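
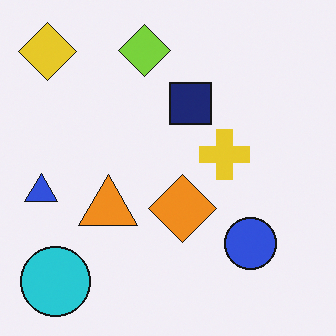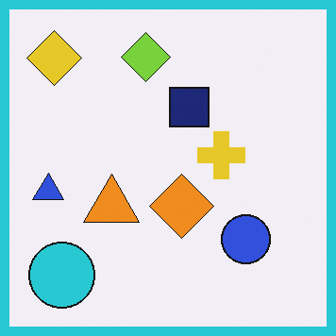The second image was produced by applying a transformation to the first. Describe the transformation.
Framed with a cyan border.

A solid cyan frame runs around the edge of the second image, with the content slightly shrunk inside it.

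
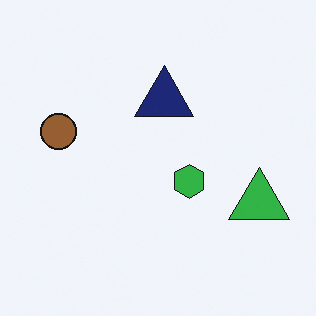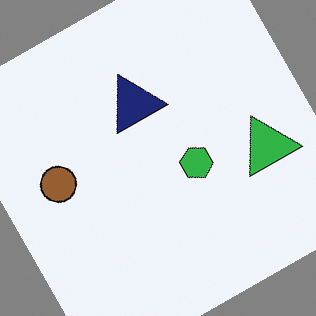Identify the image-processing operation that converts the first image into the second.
This is the original image rotated counter-clockwise by a clearly visible amount.

Every shape is tilted by the same angle and the image corners show triangular fill wedges — a whole-image rotation by a non-right angle.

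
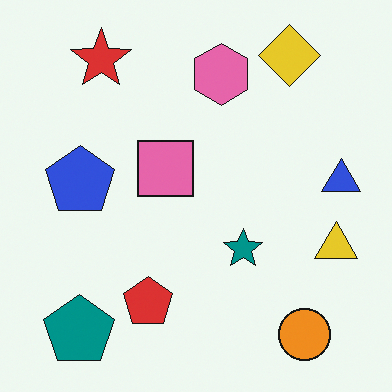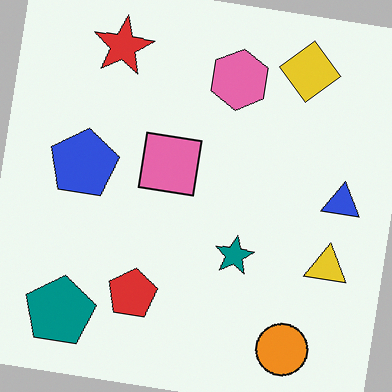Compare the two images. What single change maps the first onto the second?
Rotated clockwise by a few degrees.

Every shape is tilted by the same angle and the image corners show triangular fill wedges — a whole-image rotation by a non-right angle.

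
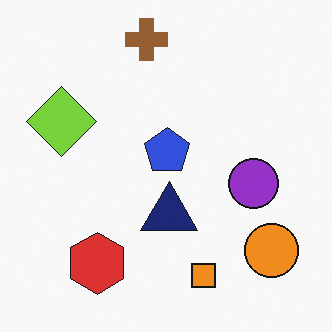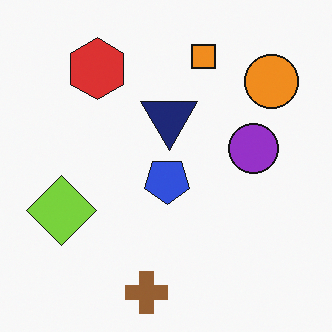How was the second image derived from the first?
It was flipped vertically (top ↔ bottom).

The brown cross is in the top of the first image and the bottom of the second — shapes on opposite sides of the horizontal midline have swapped in a mirror flip.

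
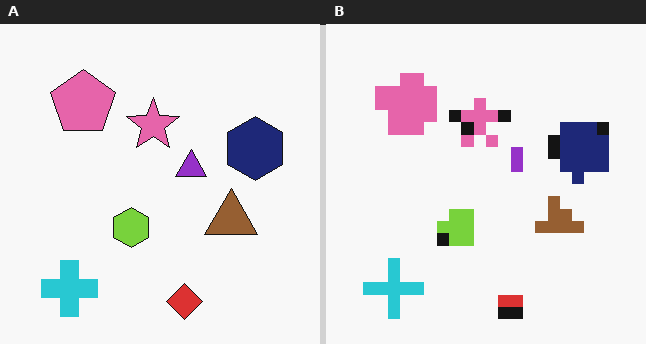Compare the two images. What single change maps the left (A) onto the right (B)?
This is the original image coarsely pixelated.

Shapes are reduced to large square blocks; fine edges and outlines are lost — a downscale-then-upscale (mosaic) effect.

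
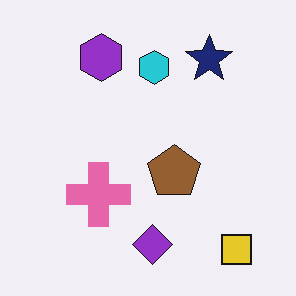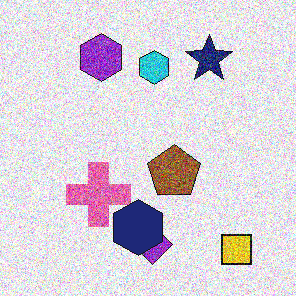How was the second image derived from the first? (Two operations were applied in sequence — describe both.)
It was degraded with strong gaussian noise, then overlaid with an additional navy hexagon.

Random speckle covers the whole image, including the flat background. A navy hexagon appears in the second image that is absent from the first.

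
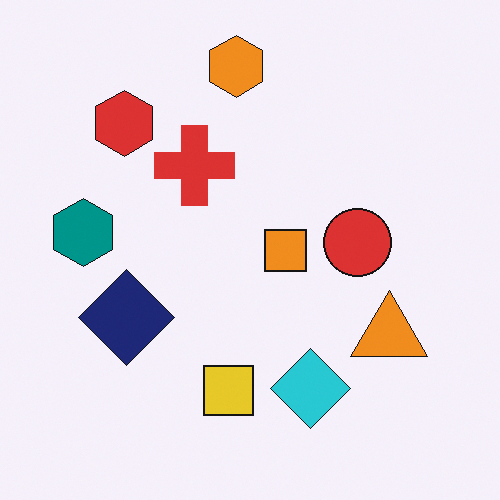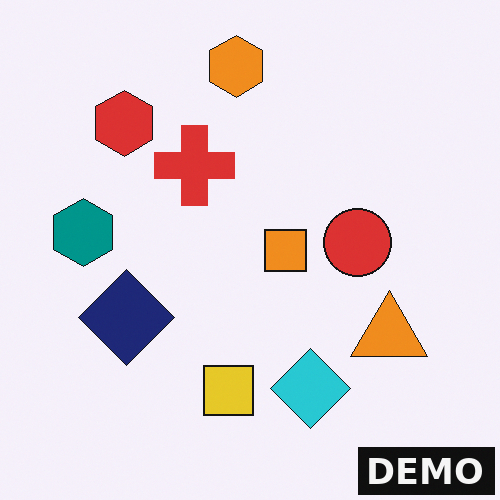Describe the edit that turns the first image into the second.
It was watermarked with the text "DEMO" in the lower-right corner.

A dark label reading "DEMO" appears in the lower-right corner.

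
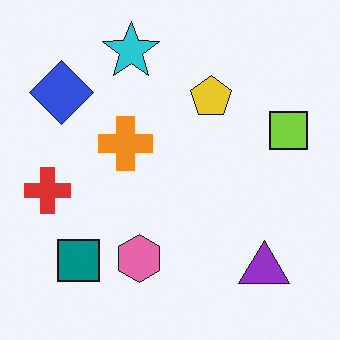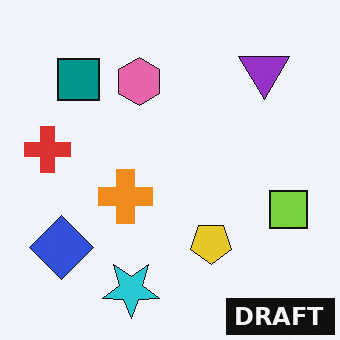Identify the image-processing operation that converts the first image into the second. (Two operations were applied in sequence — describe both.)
It was flipped vertically (top ↔ bottom), then watermarked with the text "DRAFT" in the lower-right corner.

The cyan star is in the top of the first image and the bottom of the second — shapes on opposite sides of the horizontal midline have swapped in a mirror flip. A dark label reading "DRAFT" appears in the lower-right corner.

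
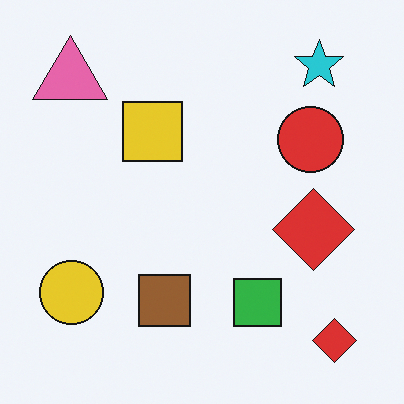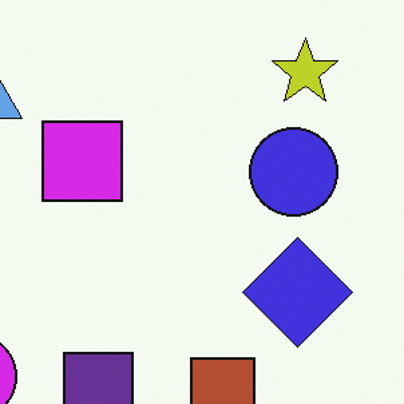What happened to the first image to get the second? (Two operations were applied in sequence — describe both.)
Hue-shifted through roughly half the color wheel, then cropped slightly and scaled back up.

Every shape's color has rotated by the same amount around the hue wheel — a uniform hue shift. The visible shapes are larger and the field of view is narrower; shapes near the original edges may be partly or wholly outside the frame — a crop-and-rescale.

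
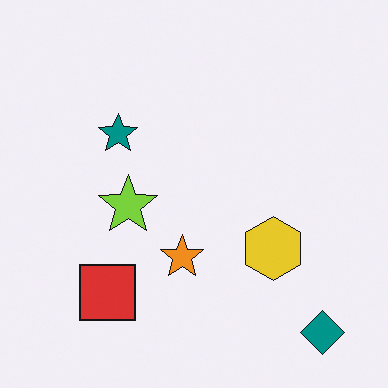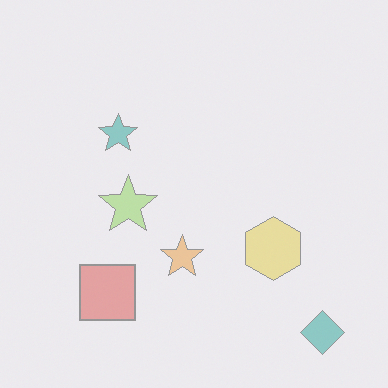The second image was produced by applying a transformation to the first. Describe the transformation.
Washed out (contrast reduced).

Tones are pushed toward mid-grey across the whole image — a global contrast change.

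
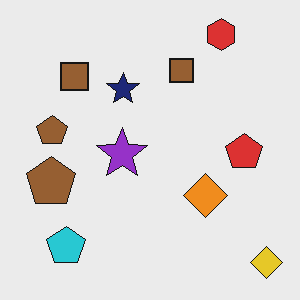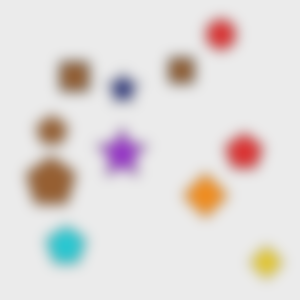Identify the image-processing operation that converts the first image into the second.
The transformation is: heavily blurred.

Shape edges and outlines are uniformly softened across the whole image.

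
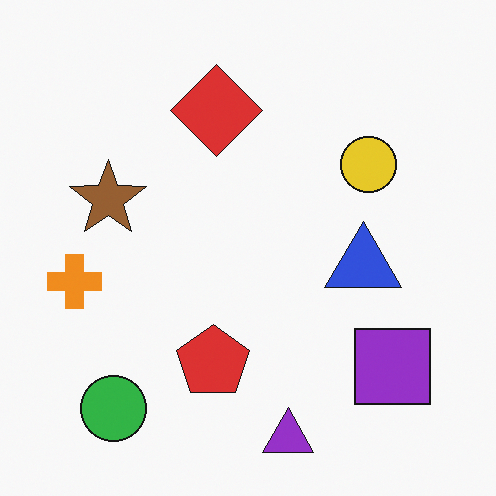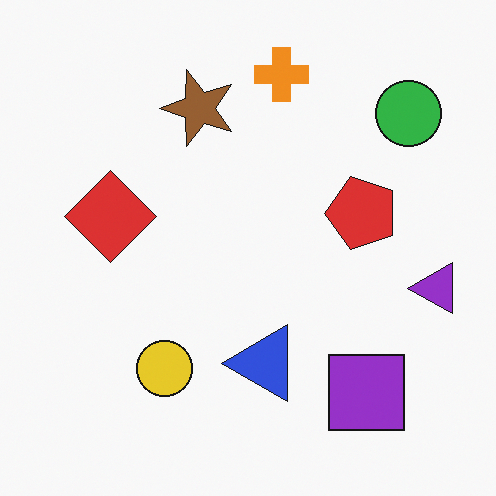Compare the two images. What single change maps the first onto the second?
Transposed (reflected across the top-left ↔ bottom-right diagonal).

Shapes have swapped their row and column positions — what was in the top-right is now in the bottom-left — a diagonal reflection.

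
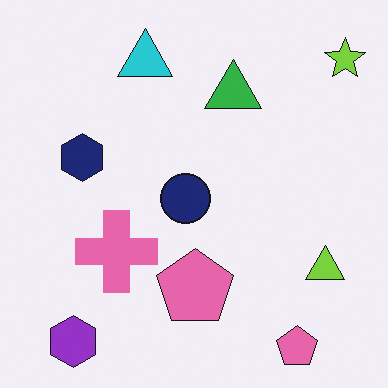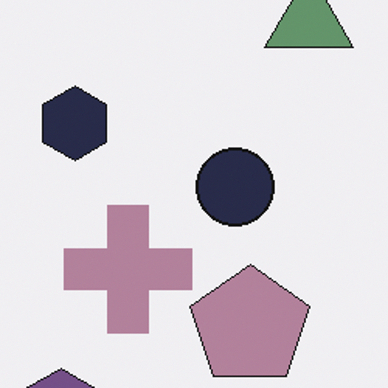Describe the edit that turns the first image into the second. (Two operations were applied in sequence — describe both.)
The image was heavily desaturated, then cropped to a modestly smaller region and rescaled.

All colors are more muted and greyish — a global saturation change. The visible shapes are larger and the field of view is narrower; shapes near the original edges may be partly or wholly outside the frame — a crop-and-rescale.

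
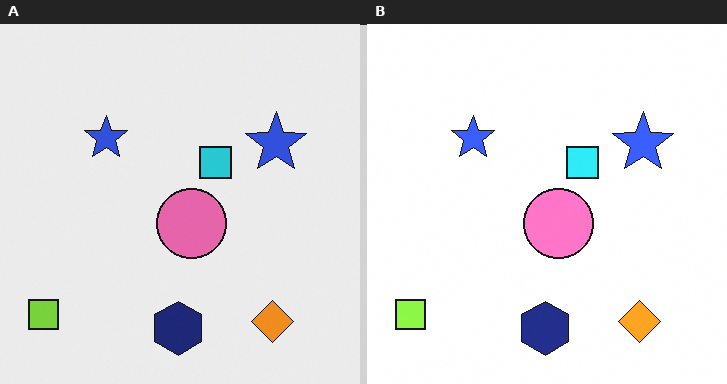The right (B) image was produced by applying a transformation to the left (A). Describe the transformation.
The image was slightly brightened.

Every pixel — background and shapes alike — is uniformly brightened.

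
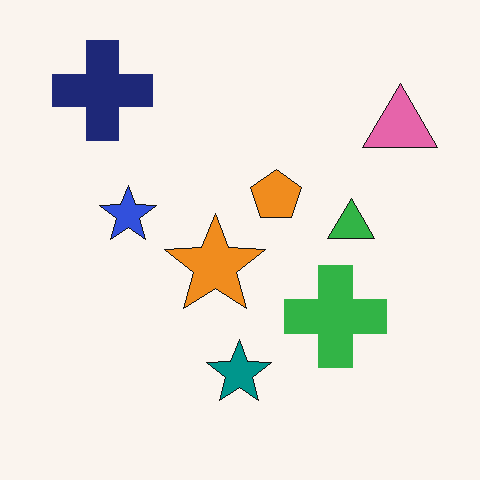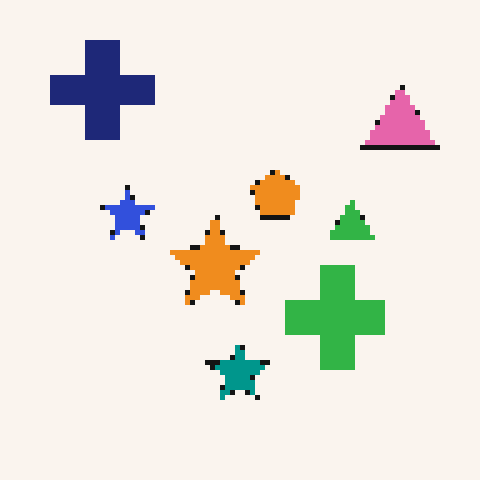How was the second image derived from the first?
The transformation is: lightly pixelated (a mild mosaic effect).

Shapes are reduced to large square blocks; fine edges and outlines are lost — a downscale-then-upscale (mosaic) effect.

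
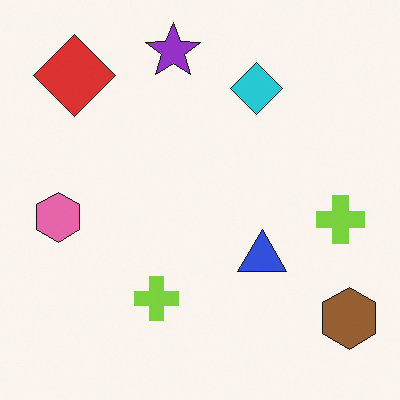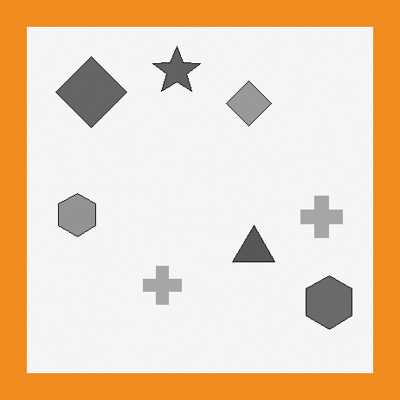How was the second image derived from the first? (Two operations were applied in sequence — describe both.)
The transformation is: converted to grayscale, then framed with a orange border.

All color is removed — every shape is now a shade of grey. A solid orange frame runs around the edge of the second image, with the content slightly shrunk inside it.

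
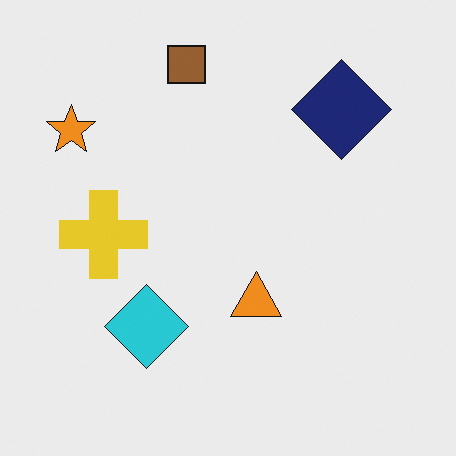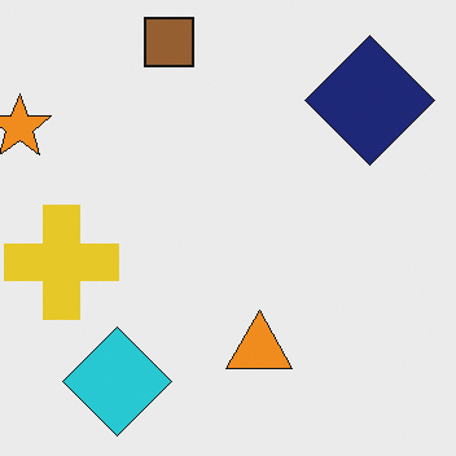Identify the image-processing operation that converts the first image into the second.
The transformation is: cropped slightly and scaled back up.

The visible shapes are larger and the field of view is narrower; shapes near the original edges may be partly or wholly outside the frame — a crop-and-rescale.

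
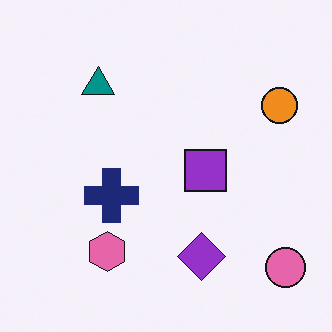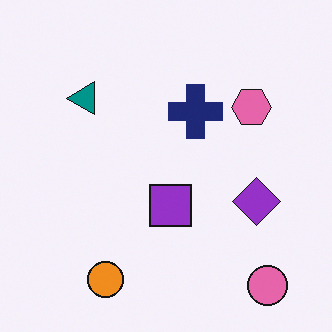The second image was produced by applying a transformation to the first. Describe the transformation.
This is the original image transposed (reflected across the top-left ↔ bottom-right diagonal).

Shapes have swapped their row and column positions — what was in the top-right is now in the bottom-left — a diagonal reflection.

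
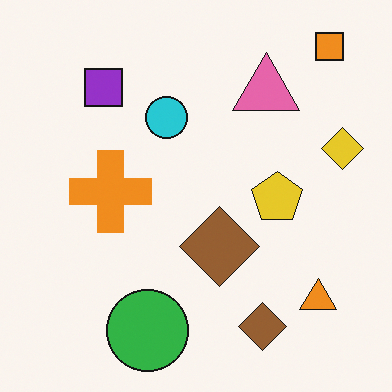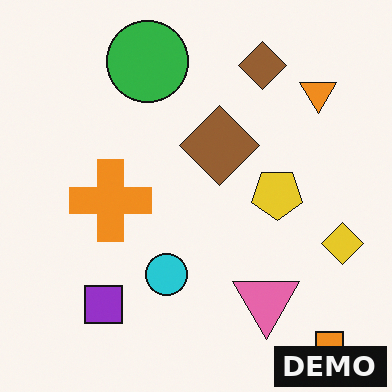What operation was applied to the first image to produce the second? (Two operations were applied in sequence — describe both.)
Flipped vertically (top ↔ bottom), then watermarked with the text "DEMO" in the lower-right corner.

The orange square is in the top-right of the first image and the bottom-right of the second — shapes on opposite sides of the horizontal midline have swapped in a mirror flip. A dark label reading "DEMO" appears in the lower-right corner.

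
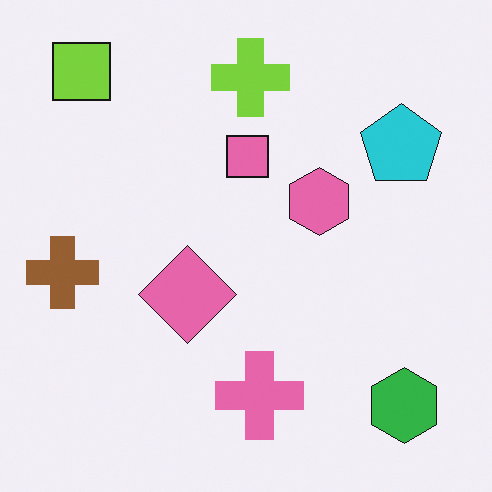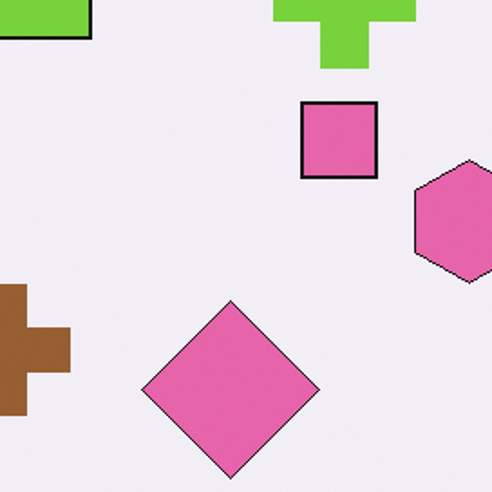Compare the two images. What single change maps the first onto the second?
It was cropped tightly and scaled back up.

The visible shapes are larger and the field of view is narrower; shapes near the original edges may be partly or wholly outside the frame — a crop-and-rescale.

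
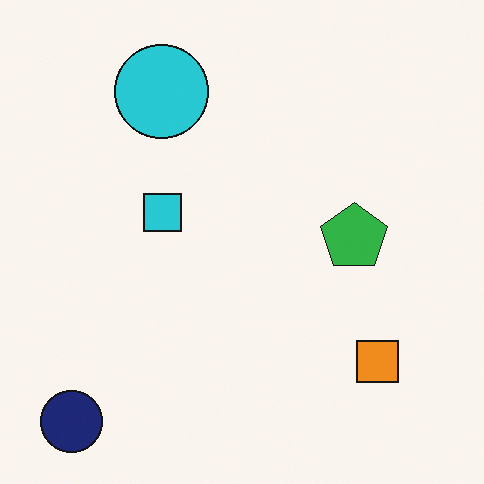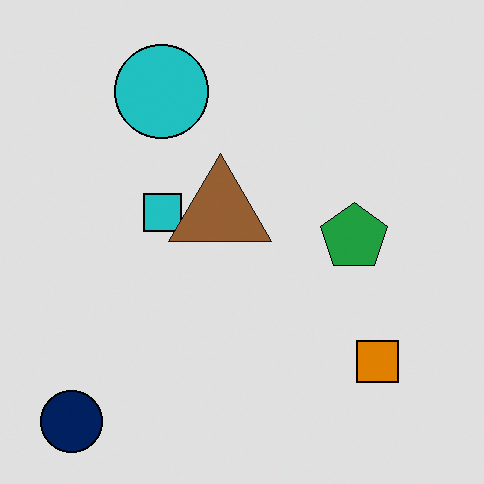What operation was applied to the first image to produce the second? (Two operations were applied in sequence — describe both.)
The second image is the first posterized to a reduced palette, then overlaid with an additional brown triangle.

Each flat color has snapped to a coarser quantized level — most visibly, the near-white background has dropped to a flat grey. A brown triangle appears in the second image that is absent from the first.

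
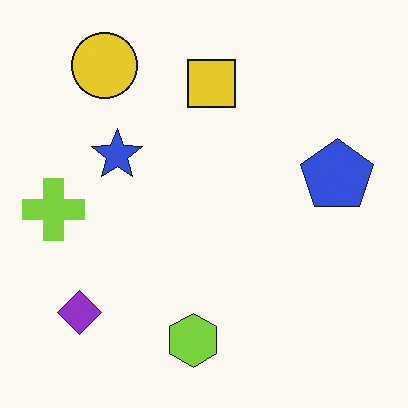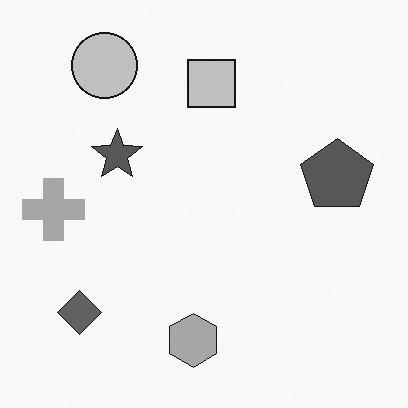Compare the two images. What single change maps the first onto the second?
Converted to grayscale.

All color is removed — every shape is now a shade of grey.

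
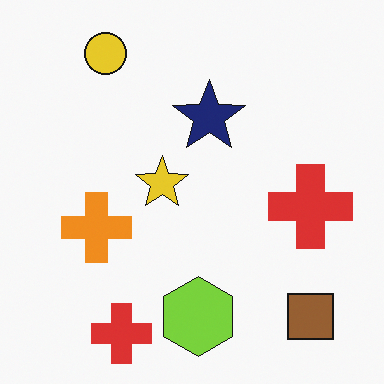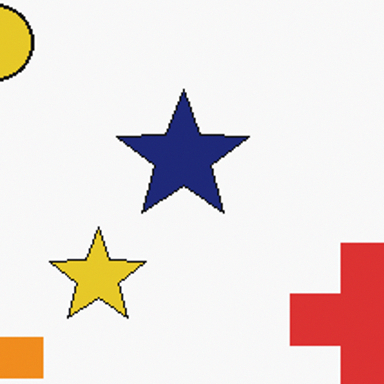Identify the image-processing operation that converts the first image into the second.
The transformation is: cropped to a noticeably smaller region and rescaled.

The visible shapes are larger and the field of view is narrower; shapes near the original edges may be partly or wholly outside the frame — a crop-and-rescale.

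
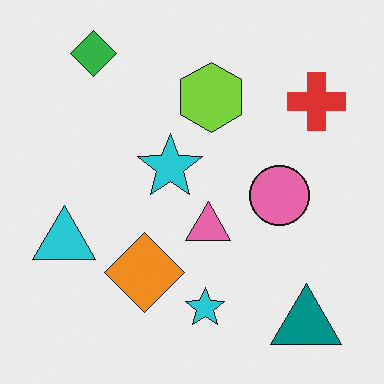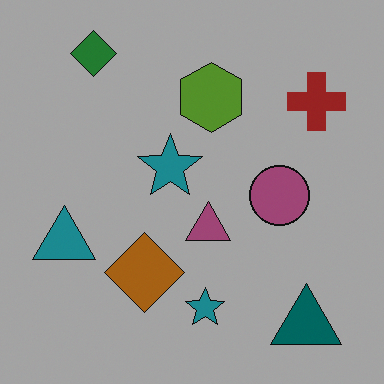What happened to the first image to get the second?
This is the original image substantially darkened.

Every pixel — background and shapes alike — is uniformly darkened.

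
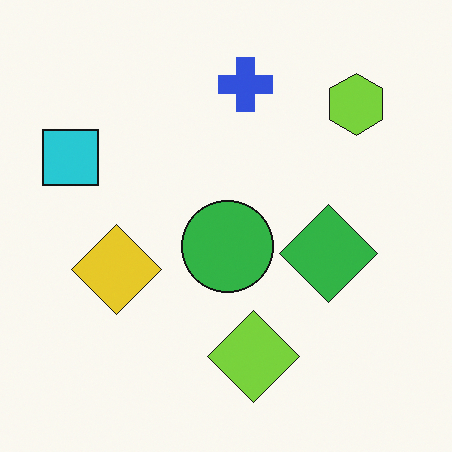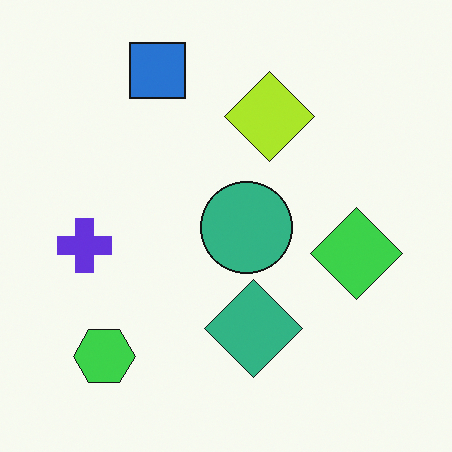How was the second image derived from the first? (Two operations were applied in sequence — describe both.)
The second image is the first hue-shifted by a small amount, then transposed (reflected across the top-left ↔ bottom-right diagonal).

Every shape's color has rotated by the same amount around the hue wheel — a uniform hue shift. Shapes have swapped their row and column positions — what was in the top-right is now in the bottom-left — a diagonal reflection.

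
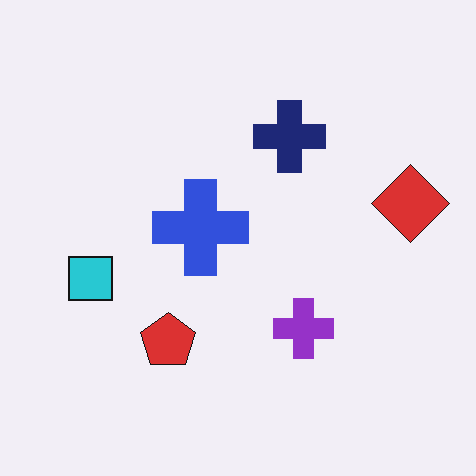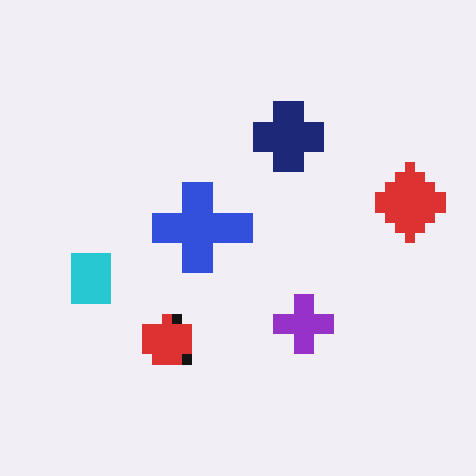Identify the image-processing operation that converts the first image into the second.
This is the original image heavily pixelated into large blocks.

Shapes are reduced to large square blocks; fine edges and outlines are lost — a downscale-then-upscale (mosaic) effect.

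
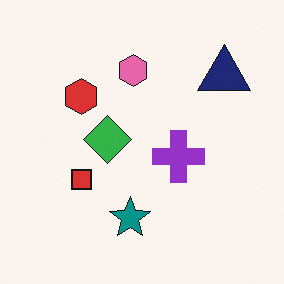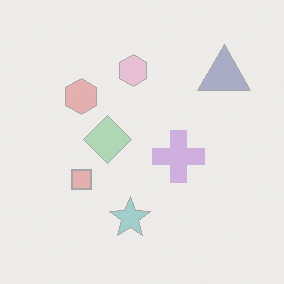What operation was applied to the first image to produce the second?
Washed out (contrast reduced).

Tones are pushed toward mid-grey across the whole image — a global contrast change.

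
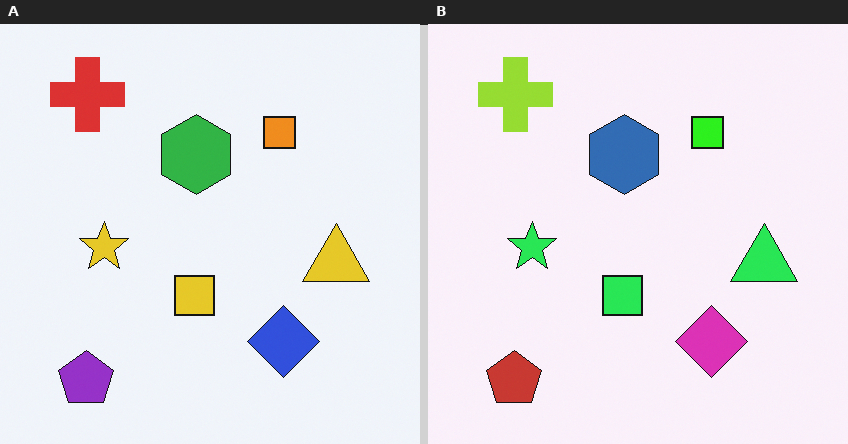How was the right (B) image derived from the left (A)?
This is the original image hue-shifted noticeably.

Every shape's color has rotated by the same amount around the hue wheel — a uniform hue shift.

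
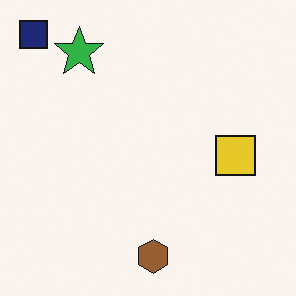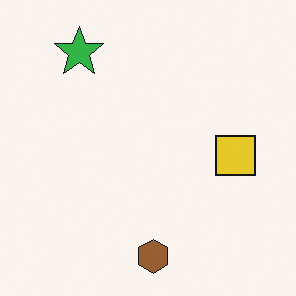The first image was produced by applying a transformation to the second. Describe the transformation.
The transformation is: overlaid with an additional navy square.

A navy square appears in the first image that is absent from the second.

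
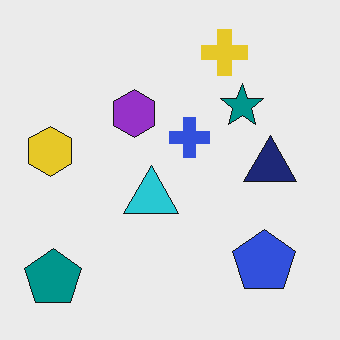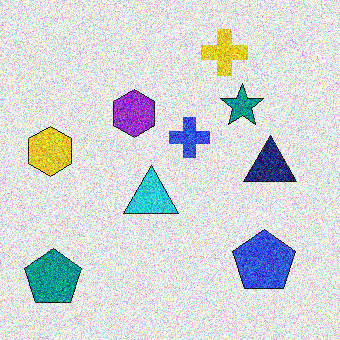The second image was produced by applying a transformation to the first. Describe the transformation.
It was degraded with strong gaussian noise.

Random speckle covers the whole image, including the flat background.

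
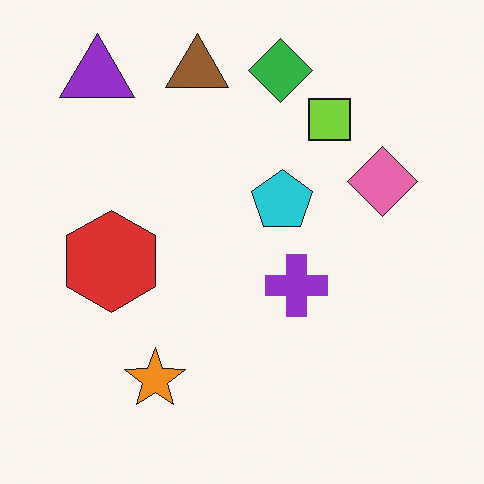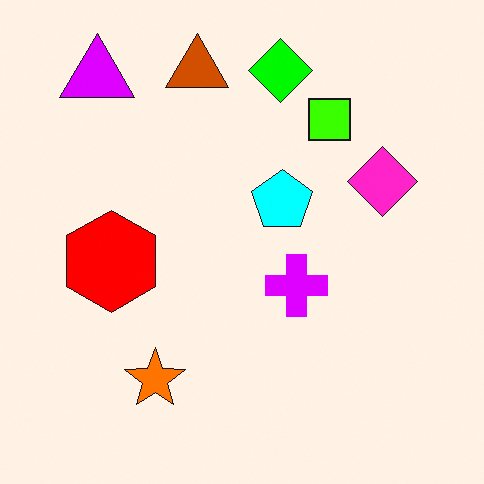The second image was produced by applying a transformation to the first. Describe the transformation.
It was heavily oversaturated.

All colors are more vivid — a global saturation change.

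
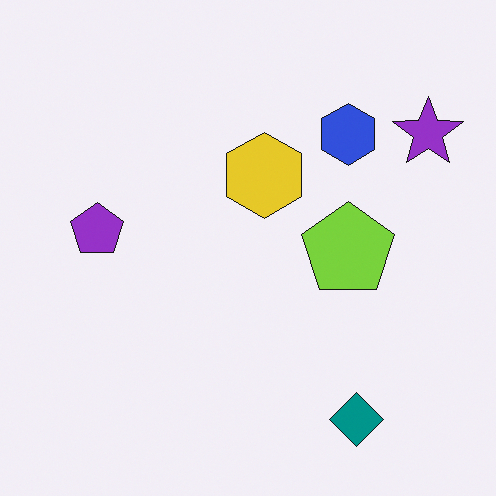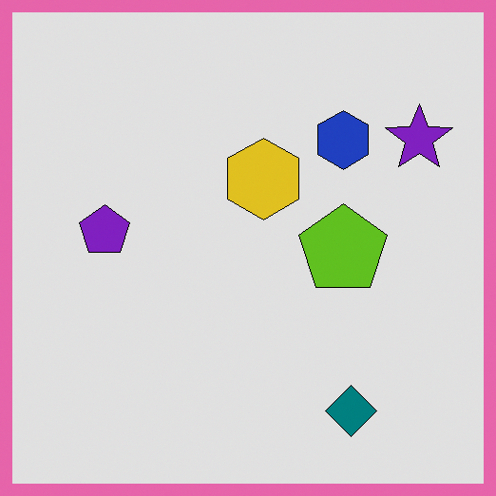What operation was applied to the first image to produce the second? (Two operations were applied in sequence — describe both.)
The image was posterized to a reduced palette, then framed with a pink border.

Each flat color has snapped to a coarser quantized level — most visibly, the near-white background has dropped to a flat grey. A solid pink frame runs around the edge of the second image, with the content slightly shrunk inside it.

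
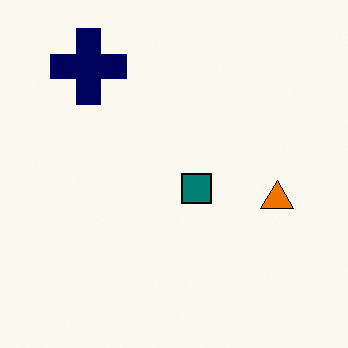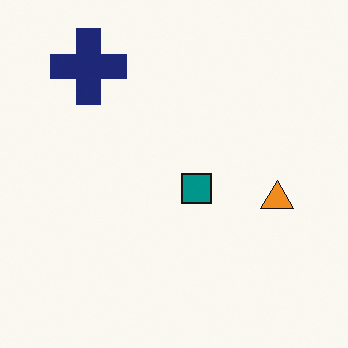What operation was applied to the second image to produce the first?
It was given slightly increased contrast.

Tones are pushed away from mid-grey across the whole image — a global contrast change.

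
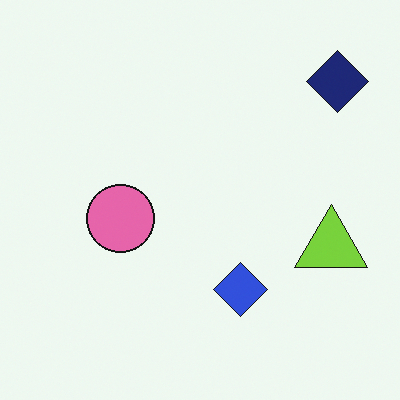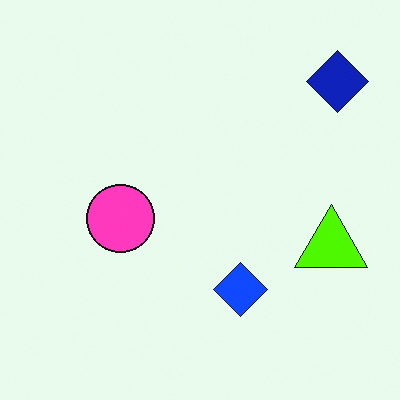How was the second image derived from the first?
It was made much more vivid (saturation change).

All colors are more vivid — a global saturation change.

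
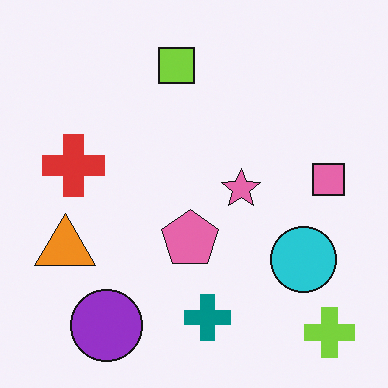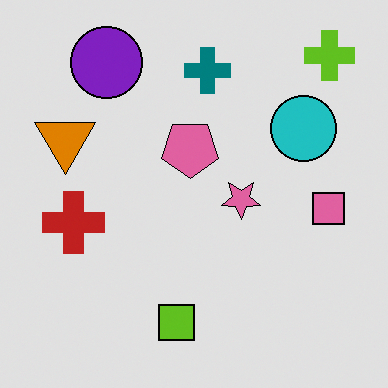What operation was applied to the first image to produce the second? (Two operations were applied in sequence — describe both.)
It was flipped vertically (top ↔ bottom), then posterized to a reduced palette.

The lime cross is in the bottom-right of the first image and the top-right of the second — shapes on opposite sides of the horizontal midline have swapped in a mirror flip. Each flat color has snapped to a coarser quantized level — most visibly, the near-white background has dropped to a flat grey.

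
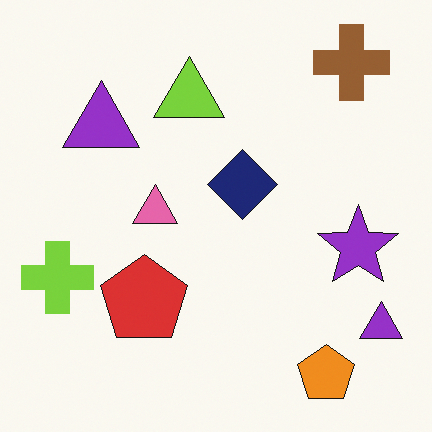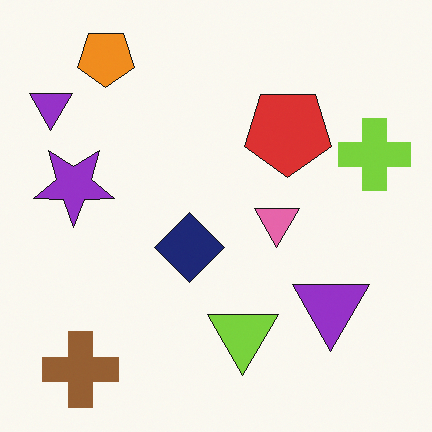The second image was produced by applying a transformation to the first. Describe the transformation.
Rotated 180°.

The brown cross sits in the top-right of the first image and the bottom-left of the second — consistent with a whole-image 180° rotation.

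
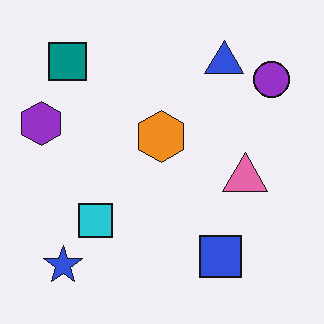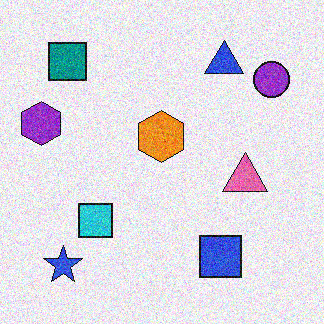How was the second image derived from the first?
The second image is the first degraded with moderate additive noise.

Random speckle covers the whole image, including the flat background.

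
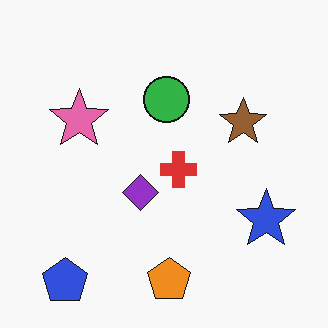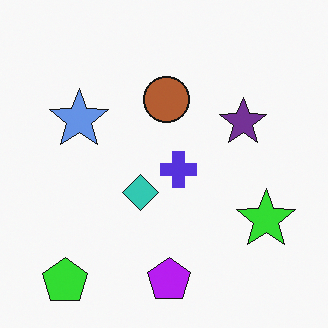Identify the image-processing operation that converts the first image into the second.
It was hue-shifted by a large amount.

Every shape's color has rotated by the same amount around the hue wheel — a uniform hue shift.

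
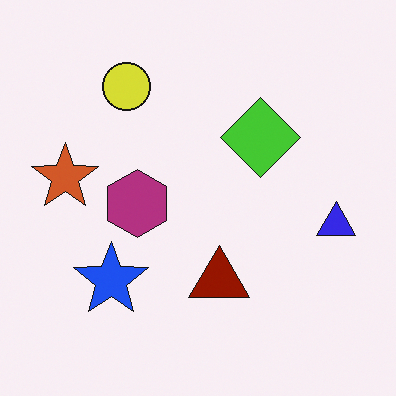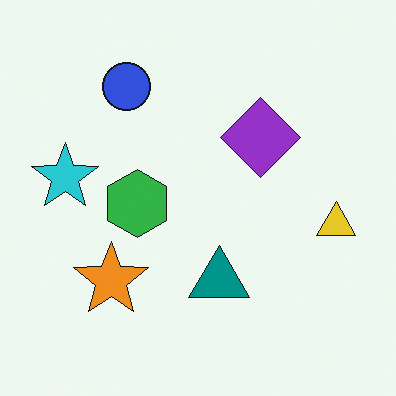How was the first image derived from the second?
This is the original image hue-shifted by a large amount.

Every shape's color has rotated by the same amount around the hue wheel — a uniform hue shift.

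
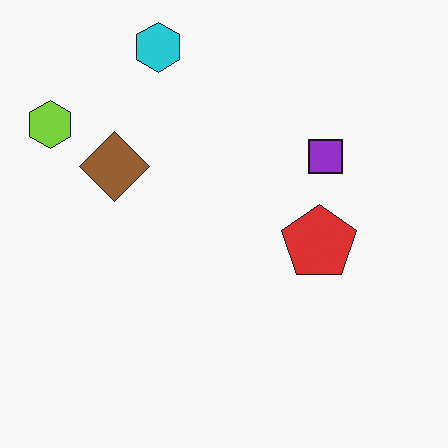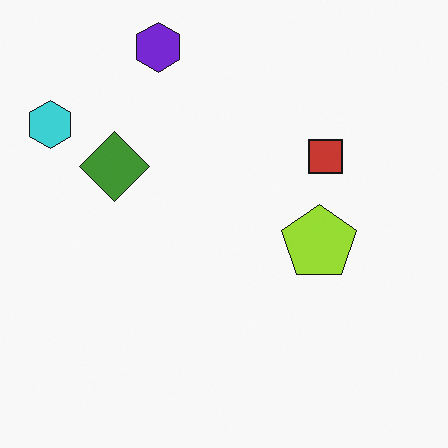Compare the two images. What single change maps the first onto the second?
The image was hue-shifted by a moderate amount.

Every shape's color has rotated by the same amount around the hue wheel — a uniform hue shift.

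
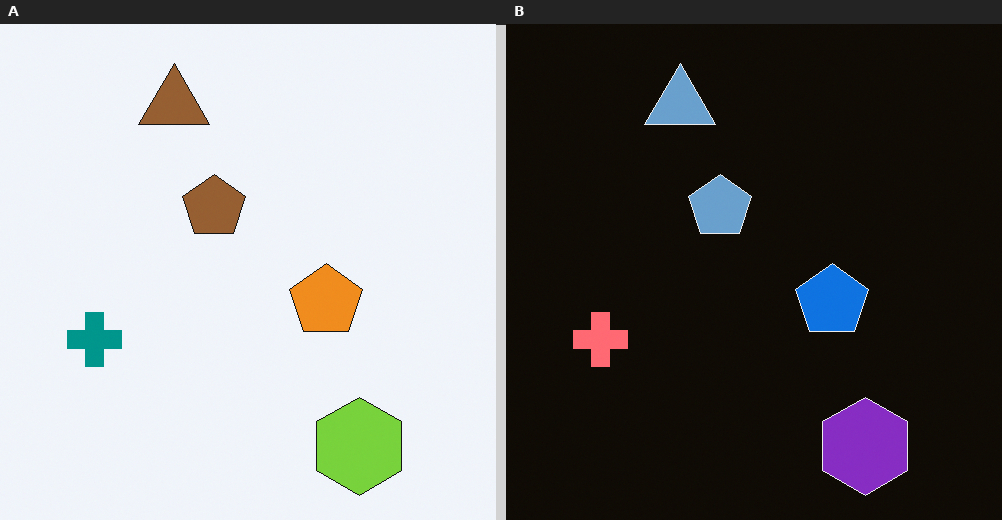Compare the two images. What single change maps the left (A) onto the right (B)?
It was color-inverted (negative).

The light background has become dark and every shape's color is its complement — a photographic negative.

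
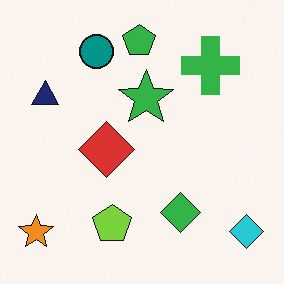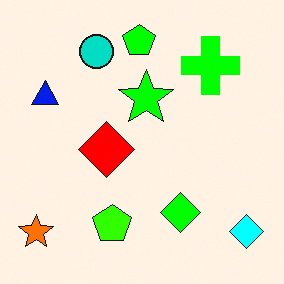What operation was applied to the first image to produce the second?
The image was heavily oversaturated.

All colors are more vivid — a global saturation change.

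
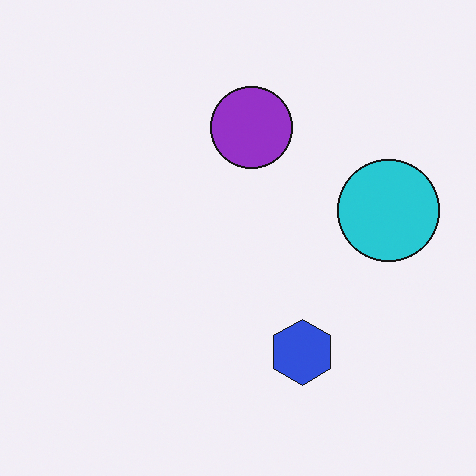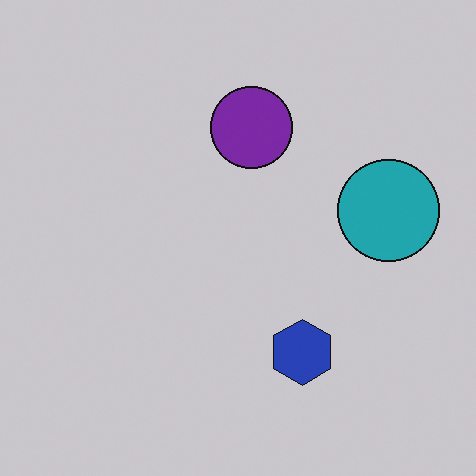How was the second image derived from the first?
It was darkened a little.

Every pixel — background and shapes alike — is uniformly darkened.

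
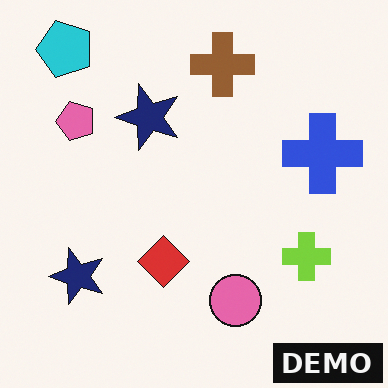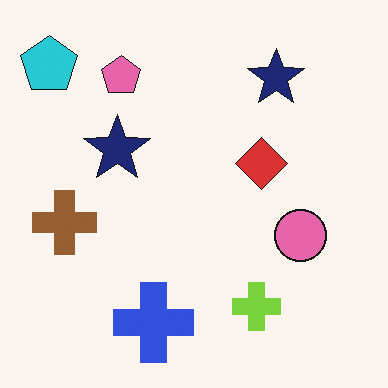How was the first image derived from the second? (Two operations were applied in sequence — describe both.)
Transposed (reflected across the top-left ↔ bottom-right diagonal), then watermarked with the text "DEMO" in the lower-right corner.

Shapes have swapped their row and column positions — what was in the top-right is now in the bottom-left — a diagonal reflection. A dark label reading "DEMO" appears in the lower-right corner.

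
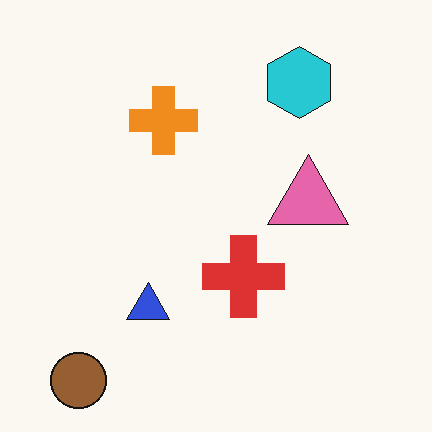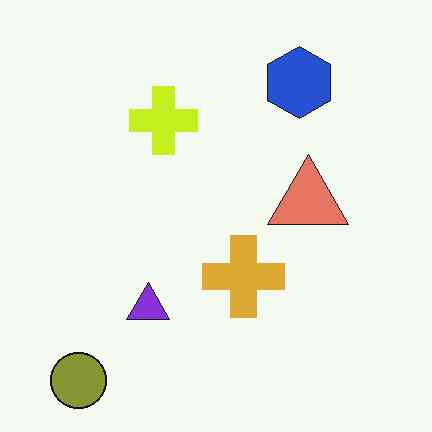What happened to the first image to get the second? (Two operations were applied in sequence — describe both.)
The image was hue-shifted by a small amount, then JPEG-compressed with visible artifacts.

Every shape's color has rotated by the same amount around the hue wheel — a uniform hue shift. Blocky 8×8 compression artifacts appear around shape edges and the flat background shows ringing — characteristic JPEG degradation.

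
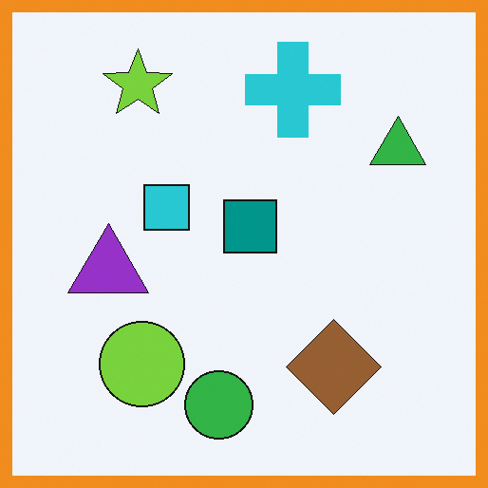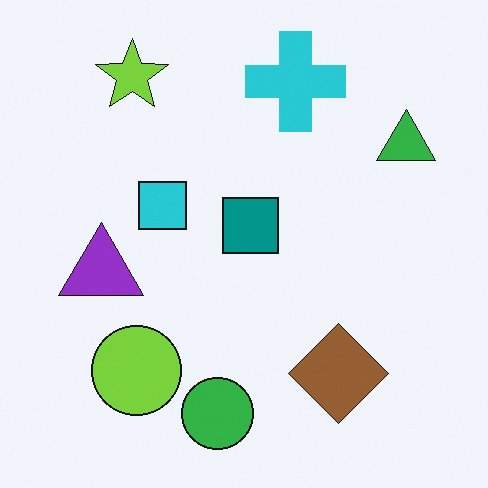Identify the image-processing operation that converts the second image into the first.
The transformation is: framed with a orange border.

A solid orange frame runs around the edge of the first image, with the content slightly shrunk inside it.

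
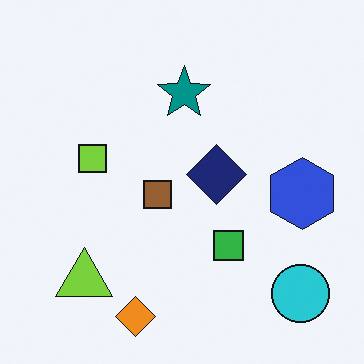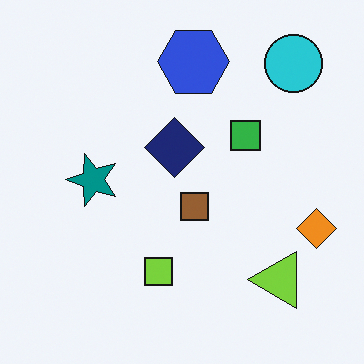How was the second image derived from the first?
This is the original image rotated 90° counter-clockwise.

The cyan circle sits in the bottom-right of the first image and the top-right of the second — consistent with a whole-image 90° counter-clockwise rotation.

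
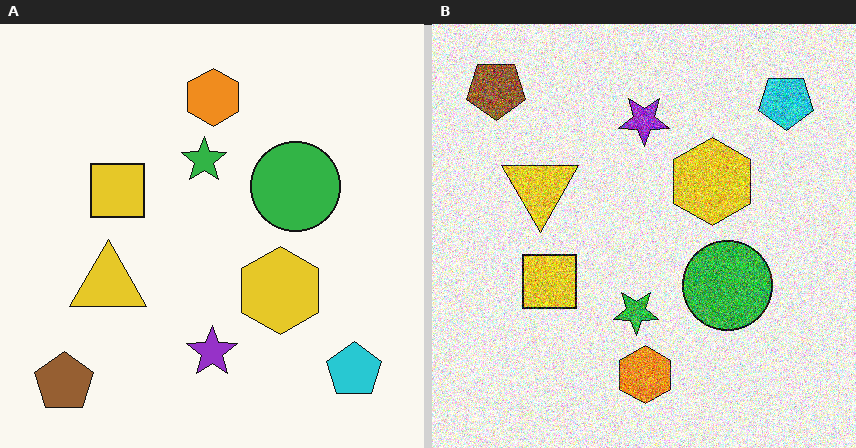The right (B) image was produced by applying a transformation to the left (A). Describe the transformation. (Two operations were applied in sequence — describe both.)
The transformation is: flipped vertically (top ↔ bottom), then degraded with a thick layer of grain.

The brown pentagon is in the bottom-left of the left (A) image and the top-left of the right (B) — shapes on opposite sides of the horizontal midline have swapped in a mirror flip. Random speckle covers the whole image, including the flat background.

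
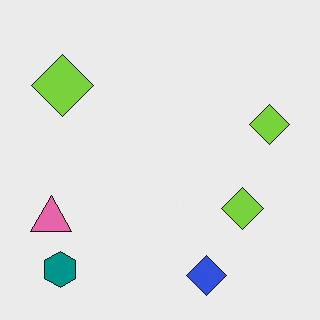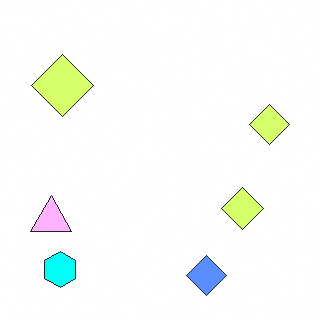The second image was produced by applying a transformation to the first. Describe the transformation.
The transformation is: brightened a lot.

Every pixel — background and shapes alike — is uniformly brightened.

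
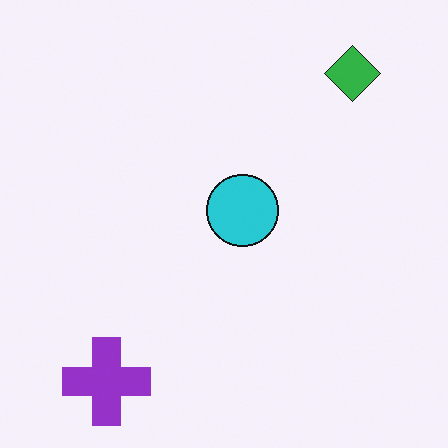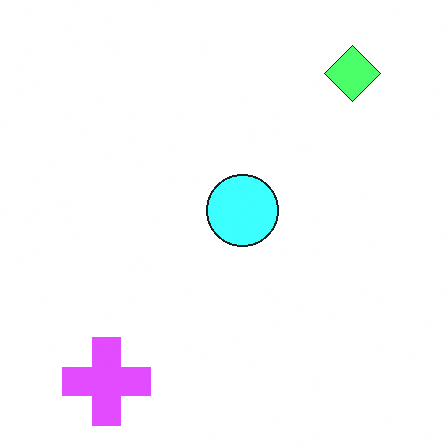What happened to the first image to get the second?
The image was substantially brightened.

Every pixel — background and shapes alike — is uniformly brightened.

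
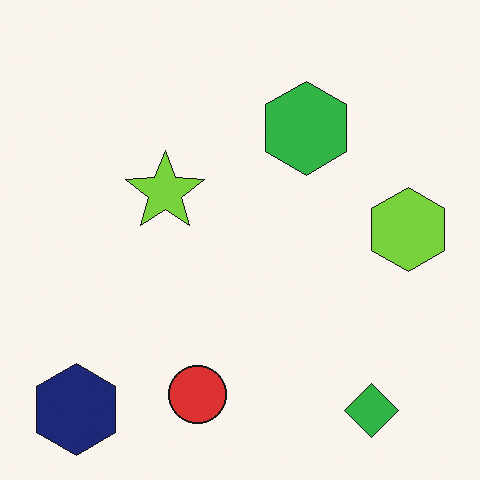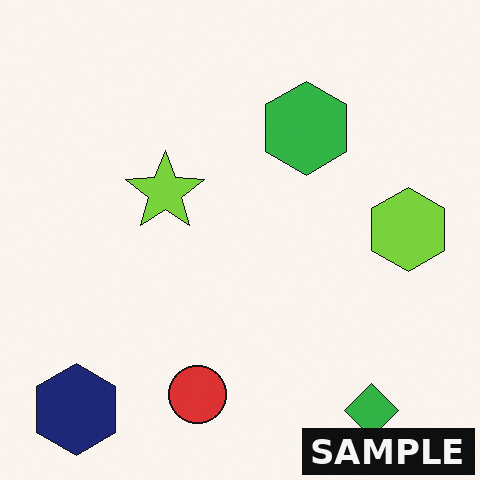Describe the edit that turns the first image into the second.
This is the original image watermarked with the text "SAMPLE" in the lower-right corner.

A dark label reading "SAMPLE" appears in the lower-right corner.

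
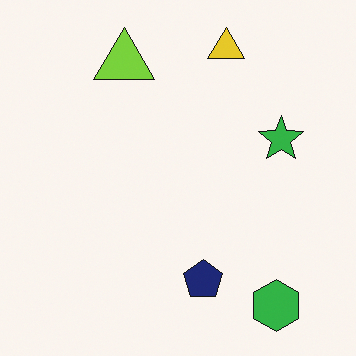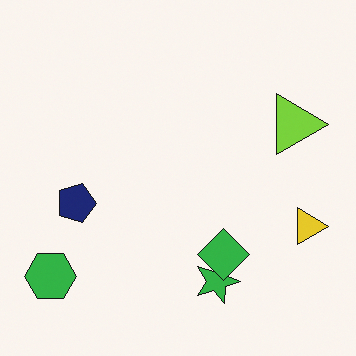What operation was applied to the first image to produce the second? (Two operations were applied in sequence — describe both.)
Rotated 90° clockwise, then overlaid with an additional green diamond.

The green hexagon sits in the bottom-right of the first image and the bottom-left of the second — consistent with a whole-image 90° clockwise rotation. A green diamond appears in the second image that is absent from the first.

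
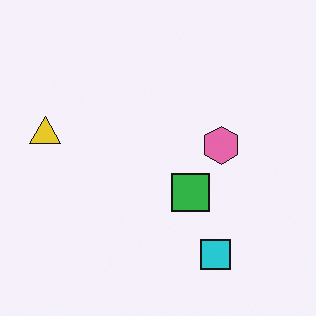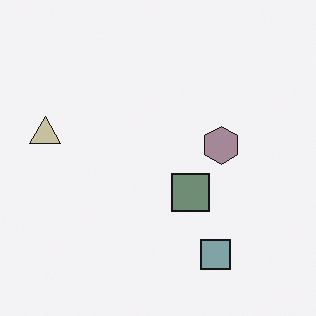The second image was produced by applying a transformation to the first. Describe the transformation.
The transformation is: heavily desaturated.

All colors are more muted and greyish — a global saturation change.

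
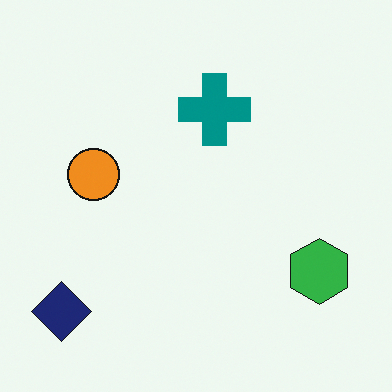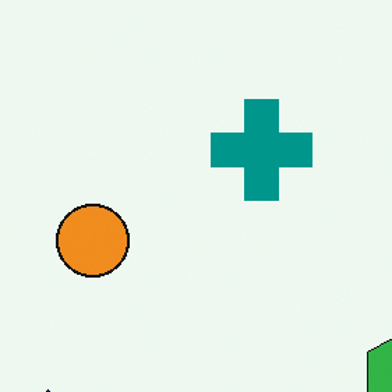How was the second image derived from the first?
This is the original image cropped slightly and scaled back up.

The visible shapes are larger and the field of view is narrower; shapes near the original edges may be partly or wholly outside the frame — a crop-and-rescale.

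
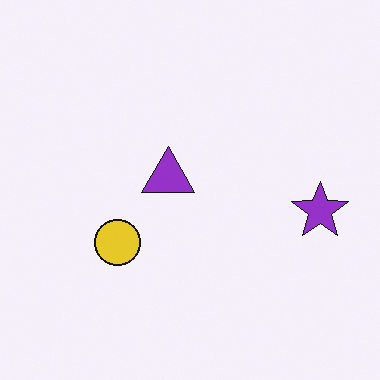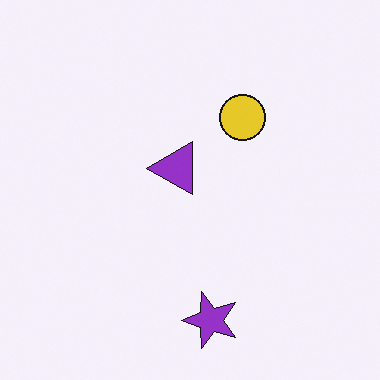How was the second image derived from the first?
It was transposed (reflected across the top-left ↔ bottom-right diagonal).

Shapes have swapped their row and column positions — what was in the top-right is now in the bottom-left — a diagonal reflection.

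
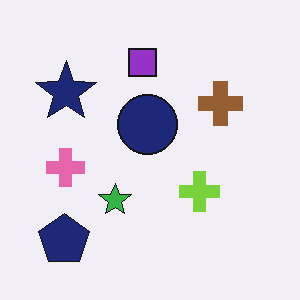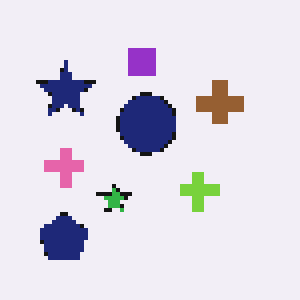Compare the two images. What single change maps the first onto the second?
Lightly pixelated (a mild mosaic effect).

Shapes are reduced to large square blocks; fine edges and outlines are lost — a downscale-then-upscale (mosaic) effect.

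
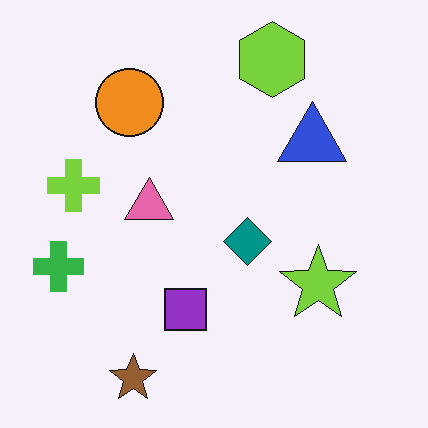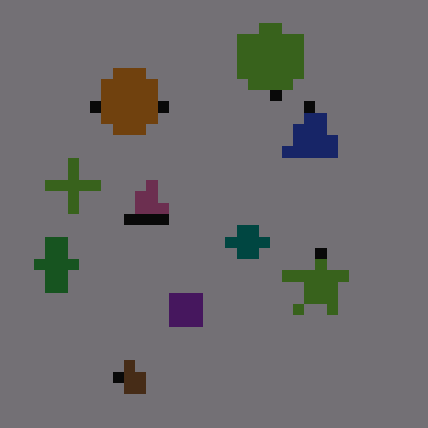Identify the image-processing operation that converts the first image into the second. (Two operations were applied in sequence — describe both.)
The image was noticeably darkened, then coarsely pixelated.

Every pixel — background and shapes alike — is uniformly darkened. Shapes are reduced to large square blocks; fine edges and outlines are lost — a downscale-then-upscale (mosaic) effect.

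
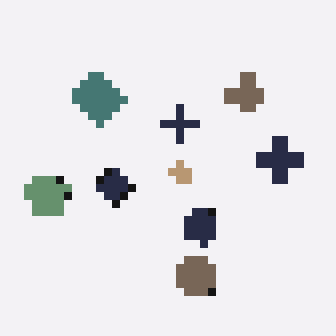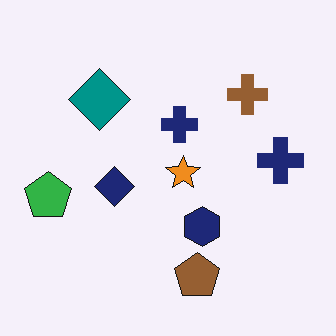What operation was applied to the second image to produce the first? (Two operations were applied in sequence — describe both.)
This is the original image moderately pixelated, then heavily desaturated.

Shapes are reduced to large square blocks; fine edges and outlines are lost — a downscale-then-upscale (mosaic) effect. All colors are more muted and greyish — a global saturation change.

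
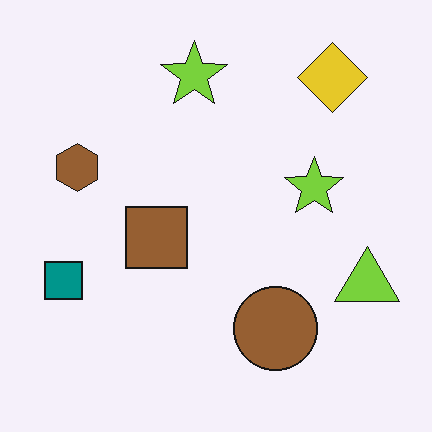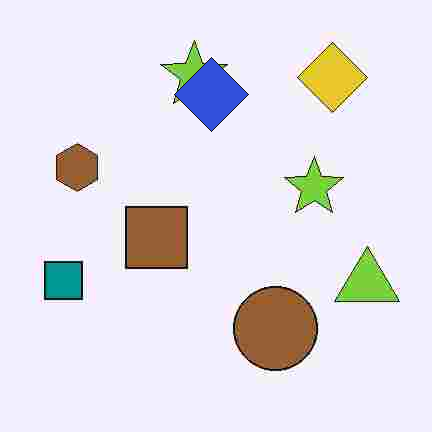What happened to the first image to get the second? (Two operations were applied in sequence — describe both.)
It was heavily JPEG-compressed with obvious blocking artifacts, then overlaid with an additional blue diamond.

Blocky 8×8 compression artifacts appear around shape edges and the flat background shows ringing — characteristic JPEG degradation. A blue diamond appears in the second image that is absent from the first.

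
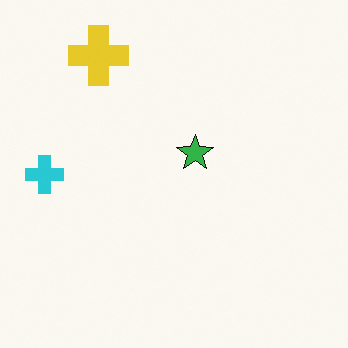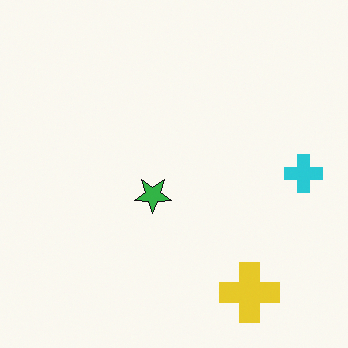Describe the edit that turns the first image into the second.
Rotated 180°.

The yellow cross sits in the top-left of the first image and the bottom-right of the second — consistent with a whole-image 180° rotation.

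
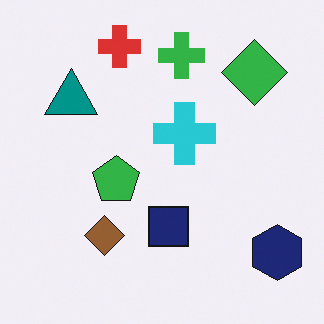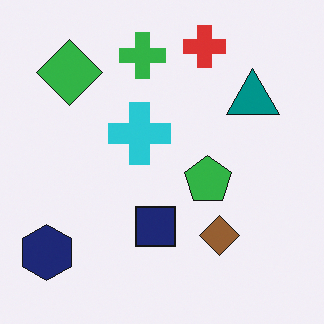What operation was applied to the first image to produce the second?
The second image is the first flipped horizontally (left ↔ right).

The navy hexagon is in the bottom-right of the first image and the bottom-left of the second — shapes on opposite sides of the vertical midline have swapped in a mirror flip.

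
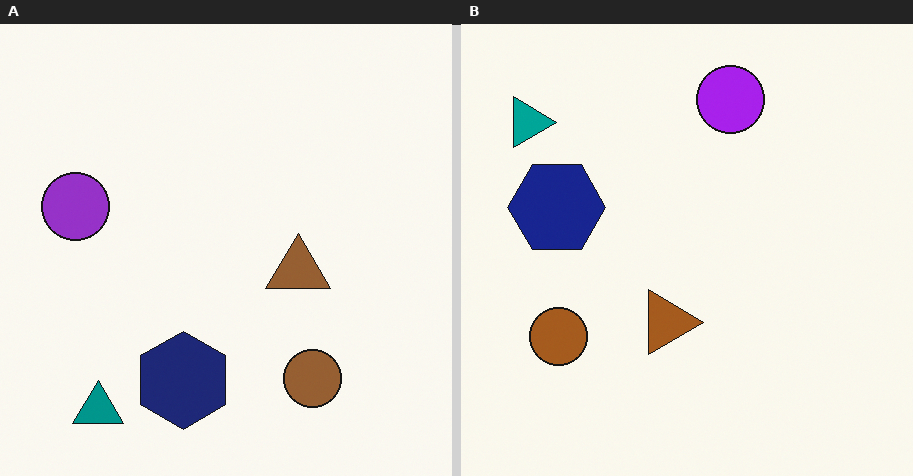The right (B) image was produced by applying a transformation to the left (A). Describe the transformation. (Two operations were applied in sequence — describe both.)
It was rotated 90° clockwise, then slightly oversaturated.

The teal triangle sits in the bottom-left of the left (A) image and the top-left of the right (B) — consistent with a whole-image 90° clockwise rotation. All colors are more vivid — a global saturation change.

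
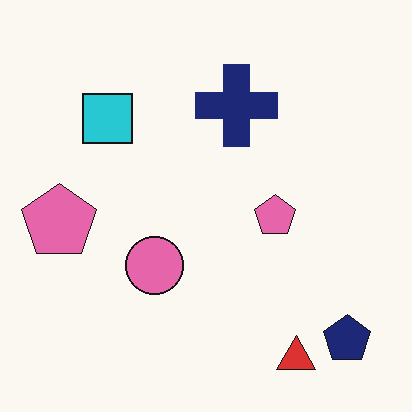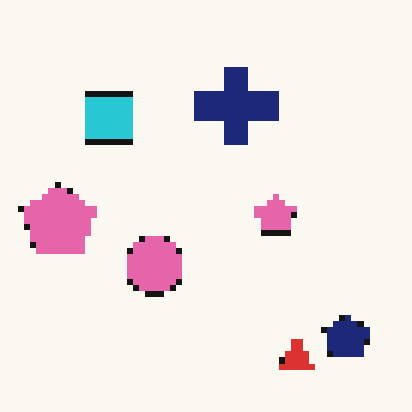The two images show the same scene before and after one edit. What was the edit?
The transformation is: moderately pixelated.

Shapes are reduced to large square blocks; fine edges and outlines are lost — a downscale-then-upscale (mosaic) effect.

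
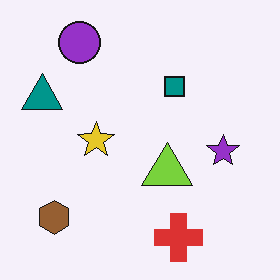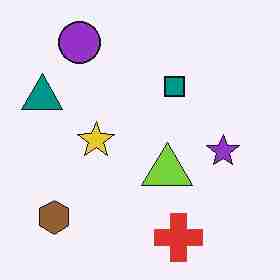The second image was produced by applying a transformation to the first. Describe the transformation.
The second image is the first heavily JPEG-compressed with obvious blocking artifacts.

Blocky 8×8 compression artifacts appear around shape edges and the flat background shows ringing — characteristic JPEG degradation.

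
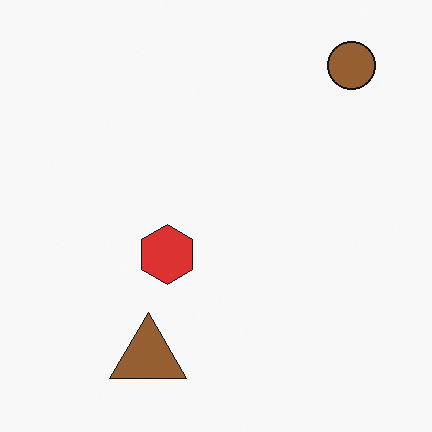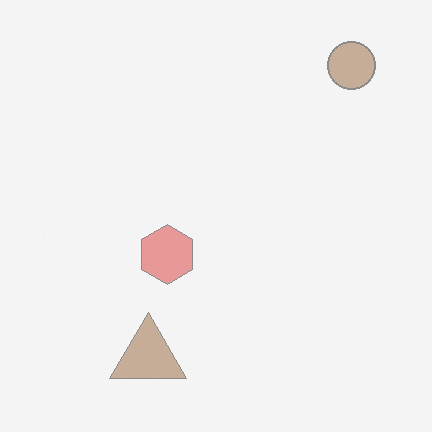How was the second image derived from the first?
It was washed out (contrast reduced).

Tones are pushed toward mid-grey across the whole image — a global contrast change.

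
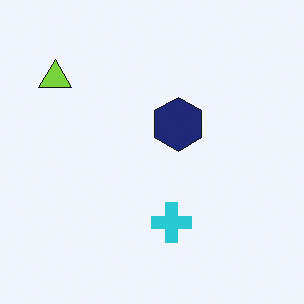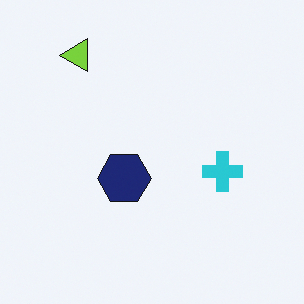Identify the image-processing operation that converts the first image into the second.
It was transposed (reflected across the top-left ↔ bottom-right diagonal).

Shapes have swapped their row and column positions — what was in the top-right is now in the bottom-left — a diagonal reflection.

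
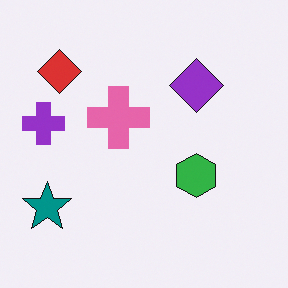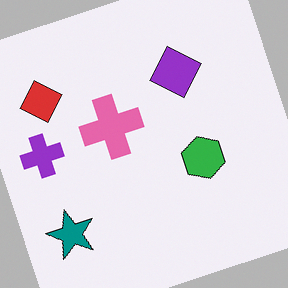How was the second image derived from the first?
Rotated counter-clockwise by a clearly visible amount.

Every shape is tilted by the same angle and the image corners show triangular fill wedges — a whole-image rotation by a non-right angle.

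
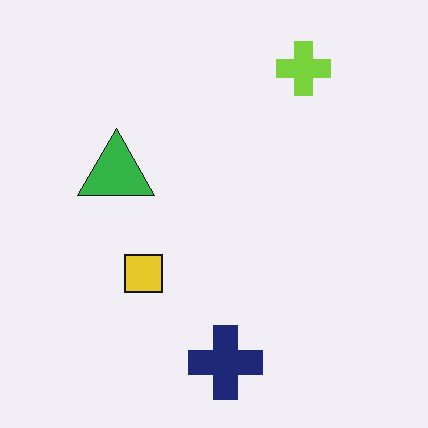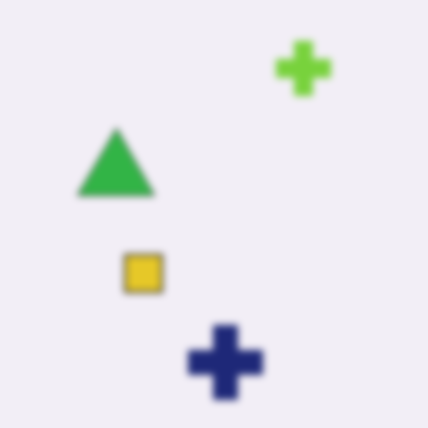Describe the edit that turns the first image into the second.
The image was moderately blurred.

Shape edges and outlines are uniformly softened across the whole image.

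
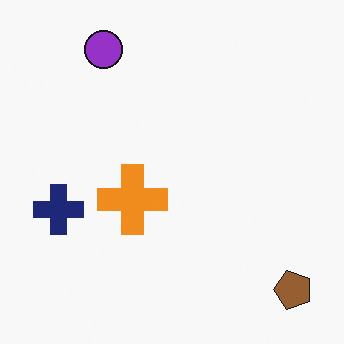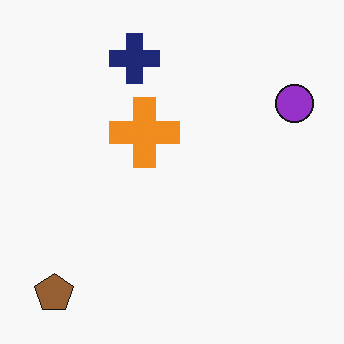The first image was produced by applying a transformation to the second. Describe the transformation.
The image was rotated 90° counter-clockwise.

The brown pentagon sits in the bottom-left of the second image and the bottom-right of the first — consistent with a whole-image 90° counter-clockwise rotation.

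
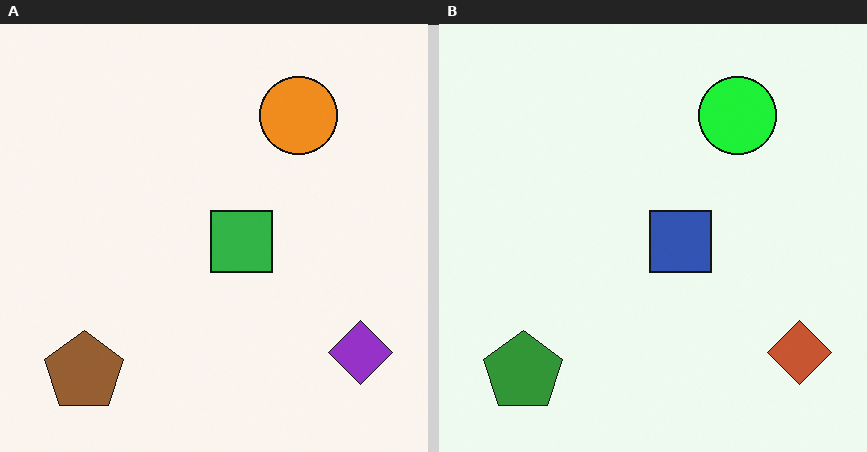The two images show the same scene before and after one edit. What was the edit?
The transformation is: hue-shifted by a moderate amount.

Every shape's color has rotated by the same amount around the hue wheel — a uniform hue shift.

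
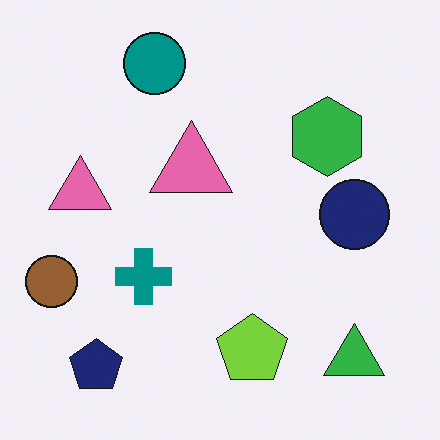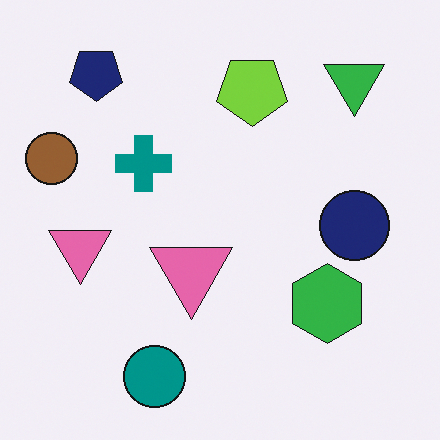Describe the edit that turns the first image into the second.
Flipped vertically (top ↔ bottom).

The teal circle is in the top of the first image and the bottom of the second — shapes on opposite sides of the horizontal midline have swapped in a mirror flip.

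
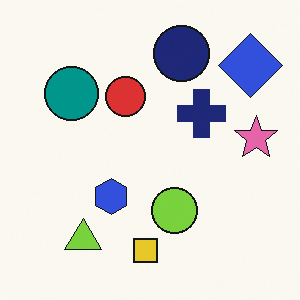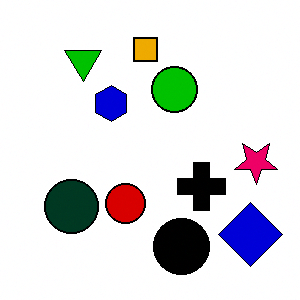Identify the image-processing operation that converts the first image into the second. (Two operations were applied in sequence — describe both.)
The image was boosted in contrast, then flipped vertically (top ↔ bottom).

Tones are pushed away from mid-grey across the whole image — a global contrast change. The yellow square is in the bottom of the first image and the top of the second — shapes on opposite sides of the horizontal midline have swapped in a mirror flip.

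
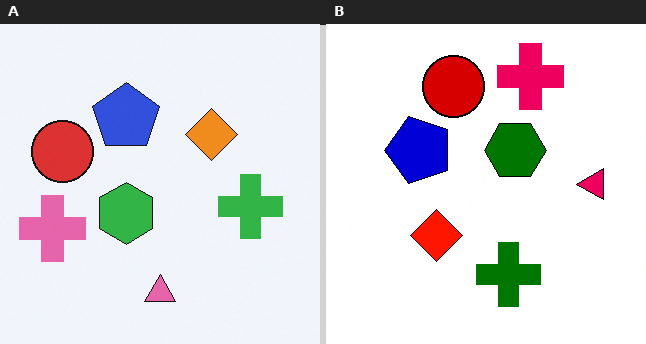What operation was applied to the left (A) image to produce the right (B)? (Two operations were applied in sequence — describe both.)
This is the original image transposed (reflected across the top-left ↔ bottom-right diagonal), then given much higher contrast.

Shapes have swapped their row and column positions — what was in the top-right is now in the bottom-left — a diagonal reflection. Tones are pushed away from mid-grey across the whole image — a global contrast change.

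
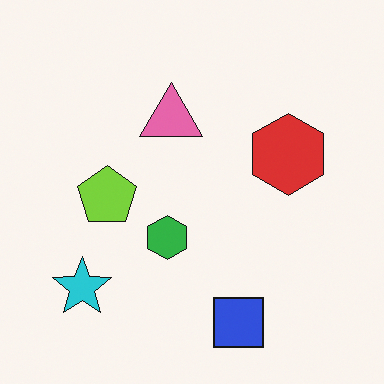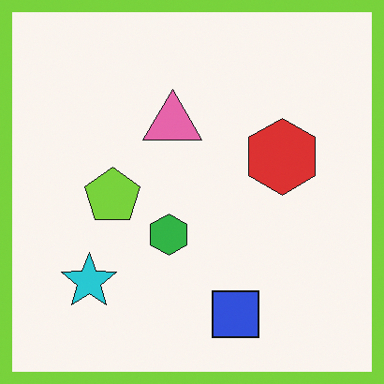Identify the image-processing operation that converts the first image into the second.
Framed with a lime border.

A solid lime frame runs around the edge of the second image, with the content slightly shrunk inside it.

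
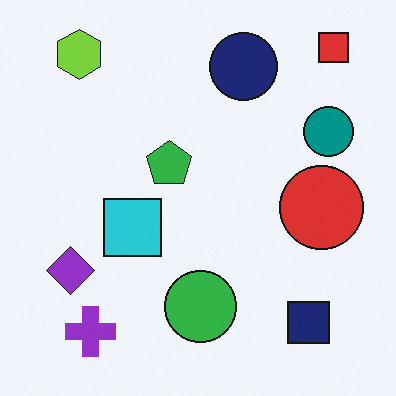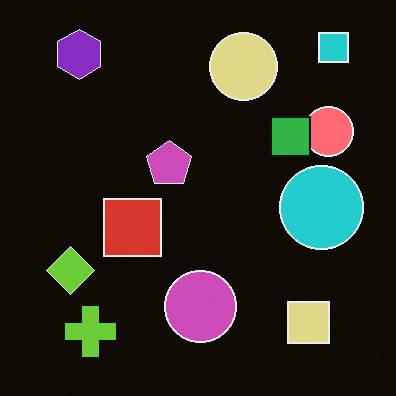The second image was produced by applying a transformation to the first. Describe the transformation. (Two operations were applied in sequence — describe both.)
Color-inverted (negative), then overlaid with an additional green square.

The light background has become dark and every shape's color is its complement — a photographic negative. A green square appears in the second image that is absent from the first.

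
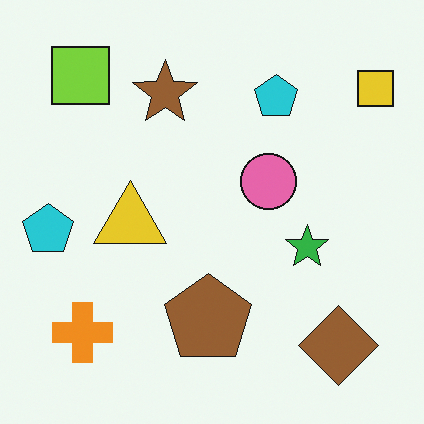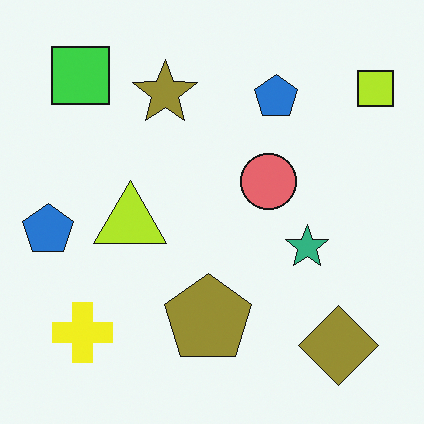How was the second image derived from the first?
It was hue-shifted slightly.

Every shape's color has rotated by the same amount around the hue wheel — a uniform hue shift.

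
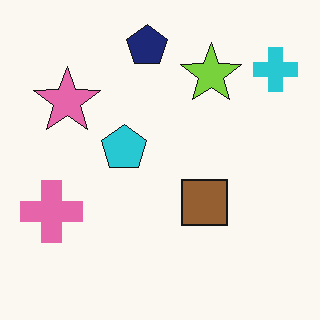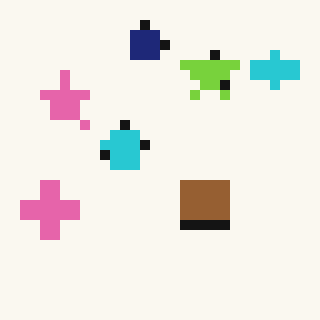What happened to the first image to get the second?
The image was coarsely pixelated.

Shapes are reduced to large square blocks; fine edges and outlines are lost — a downscale-then-upscale (mosaic) effect.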